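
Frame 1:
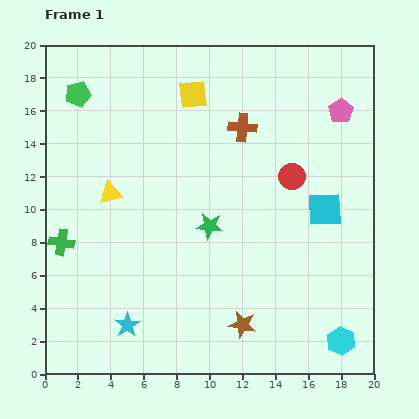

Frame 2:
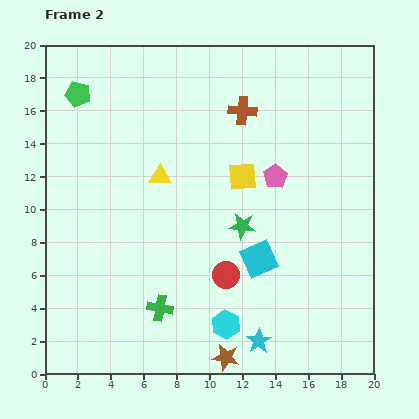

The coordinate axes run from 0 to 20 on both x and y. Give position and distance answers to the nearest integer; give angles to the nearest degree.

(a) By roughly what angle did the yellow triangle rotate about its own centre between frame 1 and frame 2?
15° clockwise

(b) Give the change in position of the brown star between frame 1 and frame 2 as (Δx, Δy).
(-1, -2)

The brown star was at (12, 3) in frame 1 and (11, 1) in frame 2.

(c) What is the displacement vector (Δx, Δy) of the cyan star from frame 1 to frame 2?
(8, -1)

The cyan star was at (5, 3) in frame 1 and (13, 2) in frame 2.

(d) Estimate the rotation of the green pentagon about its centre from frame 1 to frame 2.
28° clockwise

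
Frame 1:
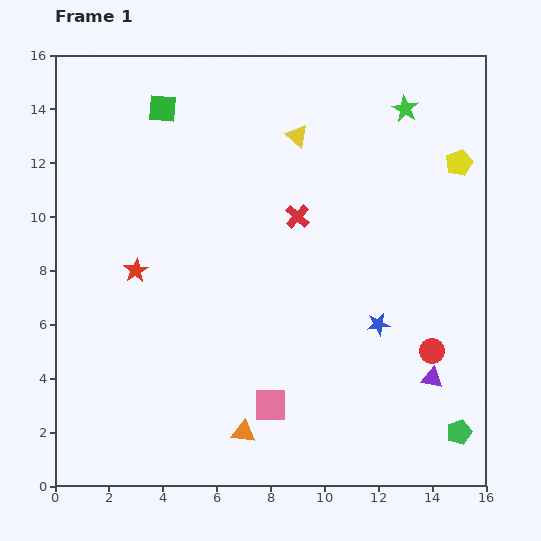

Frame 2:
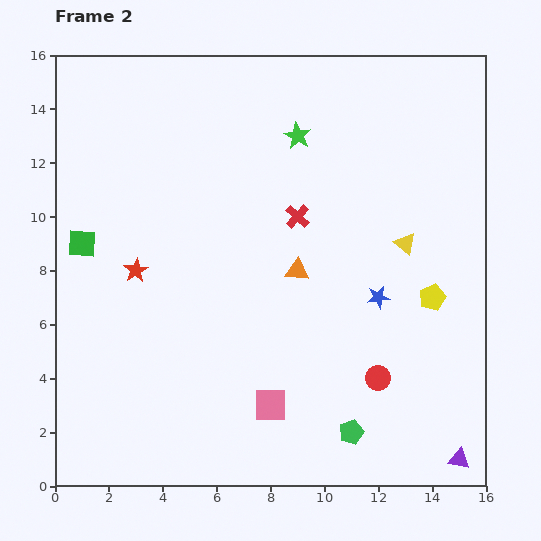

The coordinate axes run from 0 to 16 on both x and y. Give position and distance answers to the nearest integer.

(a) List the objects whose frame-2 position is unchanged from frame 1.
the red cross, the pink square, the red star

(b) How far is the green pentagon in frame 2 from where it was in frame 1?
4

The green pentagon moved from (15, 2) to (11, 2), a distance of √(4² + 0²) ≈ 4.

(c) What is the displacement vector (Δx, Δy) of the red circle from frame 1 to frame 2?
(-2, -1)

The red circle was at (14, 5) in frame 1 and (12, 4) in frame 2.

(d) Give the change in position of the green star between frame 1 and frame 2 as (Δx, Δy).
(-4, -1)

The green star was at (13, 14) in frame 1 and (9, 13) in frame 2.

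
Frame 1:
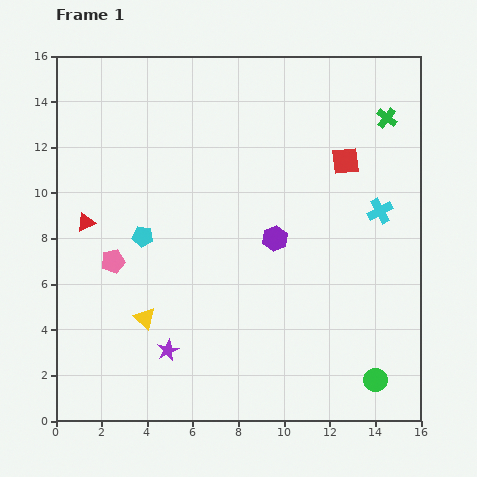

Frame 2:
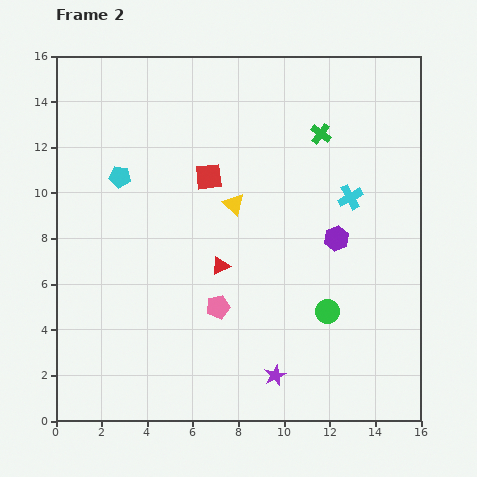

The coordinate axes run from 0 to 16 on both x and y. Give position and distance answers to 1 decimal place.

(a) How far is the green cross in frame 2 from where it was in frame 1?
3.0

The green cross moved from (14.5, 13.3) to (11.6, 12.6), a distance of √(2.9² + 0.7²) ≈ 3.0.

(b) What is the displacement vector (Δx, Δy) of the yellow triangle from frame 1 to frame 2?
(3.9, 5.0)

The yellow triangle was at (3.9, 4.5) in frame 1 and (7.8, 9.5) in frame 2.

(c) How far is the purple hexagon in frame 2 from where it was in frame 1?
2.7

The purple hexagon moved from (9.6, 8.0) to (12.3, 8.0), a distance of √(2.7² + 0.0²) ≈ 2.7.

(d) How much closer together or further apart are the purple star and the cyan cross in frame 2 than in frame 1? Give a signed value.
-2.6

Distance in frame 1: 11.1. Distance in frame 2: 8.5.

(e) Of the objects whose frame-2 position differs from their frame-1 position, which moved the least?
the cyan cross

(moved 1.4)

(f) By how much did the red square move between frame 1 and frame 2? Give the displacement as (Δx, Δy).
(-6.0, -0.7)

The red square was at (12.7, 11.4) in frame 1 and (6.7, 10.7) in frame 2.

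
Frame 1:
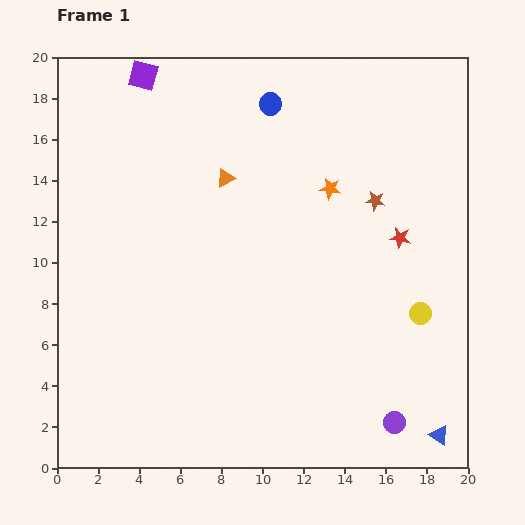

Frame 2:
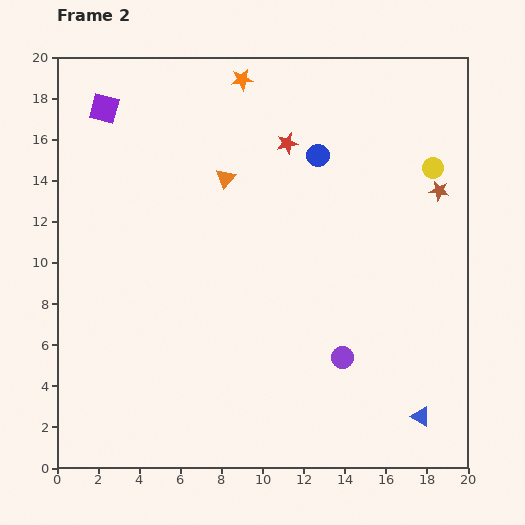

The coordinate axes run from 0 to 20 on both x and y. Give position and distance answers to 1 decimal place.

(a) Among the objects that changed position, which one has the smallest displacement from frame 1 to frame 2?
the blue triangle

(moved 1.3)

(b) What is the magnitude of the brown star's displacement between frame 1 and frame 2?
3.1

The brown star moved from (15.5, 13.0) to (18.6, 13.5), a distance of √(3.1² + 0.5²) ≈ 3.1.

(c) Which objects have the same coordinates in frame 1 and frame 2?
the orange triangle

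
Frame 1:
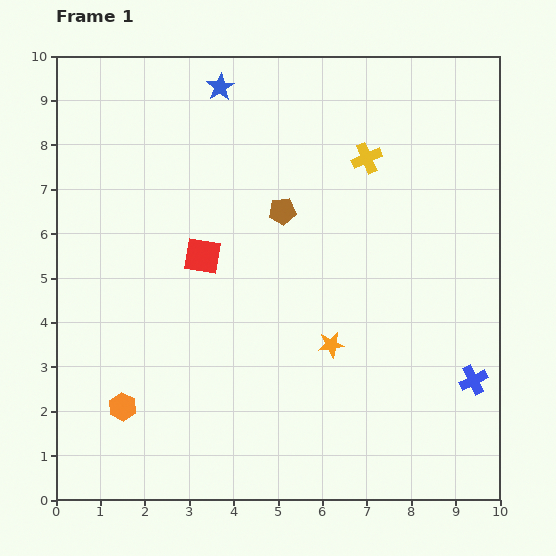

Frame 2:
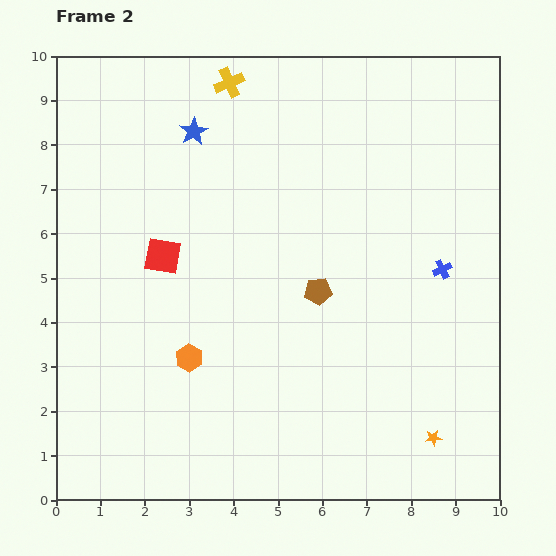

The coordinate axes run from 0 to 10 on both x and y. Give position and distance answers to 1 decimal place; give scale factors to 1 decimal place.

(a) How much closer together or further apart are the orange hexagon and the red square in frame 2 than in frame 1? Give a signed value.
-1.4

Distance in frame 1: 3.8. Distance in frame 2: 2.4.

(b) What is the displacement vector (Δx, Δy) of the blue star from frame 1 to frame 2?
(-0.6, -1.0)

The blue star was at (3.7, 9.3) in frame 1 and (3.1, 8.3) in frame 2.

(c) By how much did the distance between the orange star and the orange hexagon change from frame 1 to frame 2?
+0.9

Distance in frame 1: 4.9. Distance in frame 2: 5.8.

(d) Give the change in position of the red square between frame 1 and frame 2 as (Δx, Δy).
(-0.9, 0.0)

The red square was at (3.3, 5.5) in frame 1 and (2.4, 5.5) in frame 2.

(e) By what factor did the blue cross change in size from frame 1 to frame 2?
0.7×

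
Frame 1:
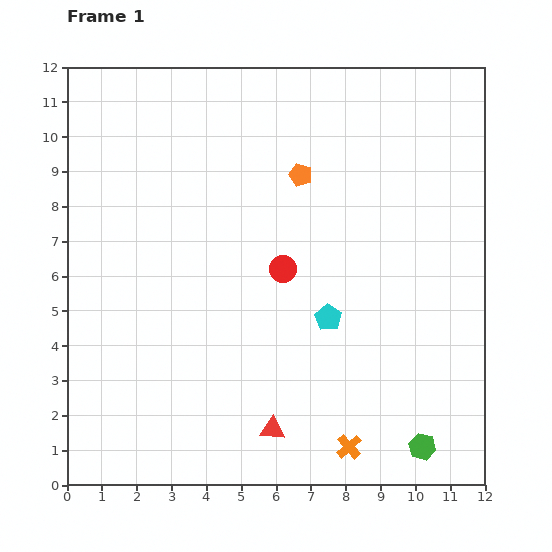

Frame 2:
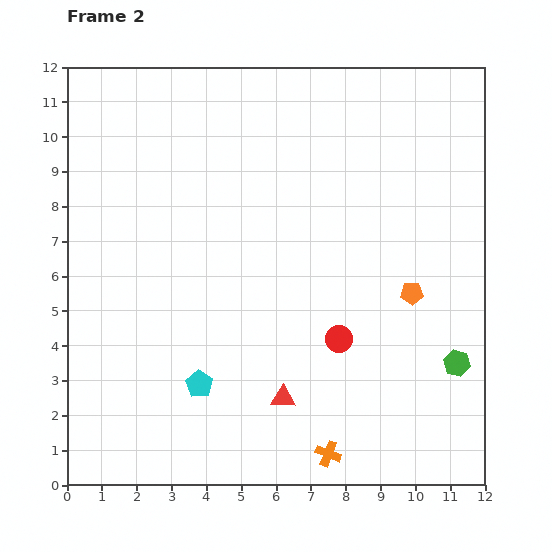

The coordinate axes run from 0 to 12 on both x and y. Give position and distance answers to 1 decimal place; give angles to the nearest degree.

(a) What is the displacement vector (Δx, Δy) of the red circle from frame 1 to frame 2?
(1.6, -2.0)

The red circle was at (6.2, 6.2) in frame 1 and (7.8, 4.2) in frame 2.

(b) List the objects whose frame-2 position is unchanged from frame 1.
none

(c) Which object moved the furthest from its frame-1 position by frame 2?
the orange pentagon

(moved 4.7; next 4.2)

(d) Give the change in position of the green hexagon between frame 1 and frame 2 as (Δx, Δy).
(1.0, 2.4)

The green hexagon was at (10.2, 1.1) in frame 1 and (11.2, 3.5) in frame 2.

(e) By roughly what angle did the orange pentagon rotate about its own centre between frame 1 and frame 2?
22° counter-clockwise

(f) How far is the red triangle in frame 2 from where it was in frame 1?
0.9

The red triangle moved from (5.9, 1.6) to (6.2, 2.5), a distance of √(0.3² + 0.9²) ≈ 0.9.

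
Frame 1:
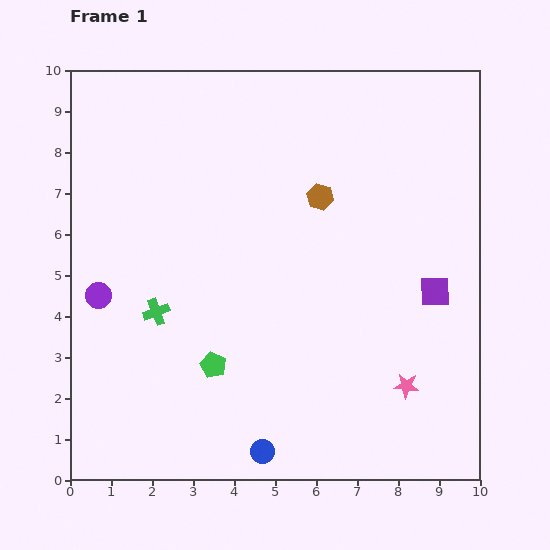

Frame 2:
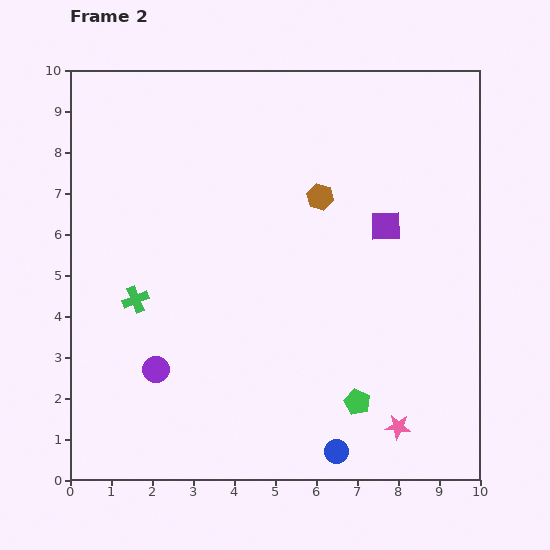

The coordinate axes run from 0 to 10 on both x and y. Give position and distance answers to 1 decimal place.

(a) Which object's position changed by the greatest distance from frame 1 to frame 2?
the green pentagon

(moved 3.6; next 2.3)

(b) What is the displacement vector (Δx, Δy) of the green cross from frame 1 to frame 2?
(-0.5, 0.3)

The green cross was at (2.1, 4.1) in frame 1 and (1.6, 4.4) in frame 2.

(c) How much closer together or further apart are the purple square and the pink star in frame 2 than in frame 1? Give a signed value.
+2.5

Distance in frame 1: 2.4. Distance in frame 2: 4.9.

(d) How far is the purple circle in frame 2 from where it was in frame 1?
2.3

The purple circle moved from (0.7, 4.5) to (2.1, 2.7), a distance of √(1.4² + 1.8²) ≈ 2.3.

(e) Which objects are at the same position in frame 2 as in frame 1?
the brown hexagon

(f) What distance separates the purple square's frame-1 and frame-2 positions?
2.0

The purple square moved from (8.9, 4.6) to (7.7, 6.2), a distance of √(1.2² + 1.6²) ≈ 2.0.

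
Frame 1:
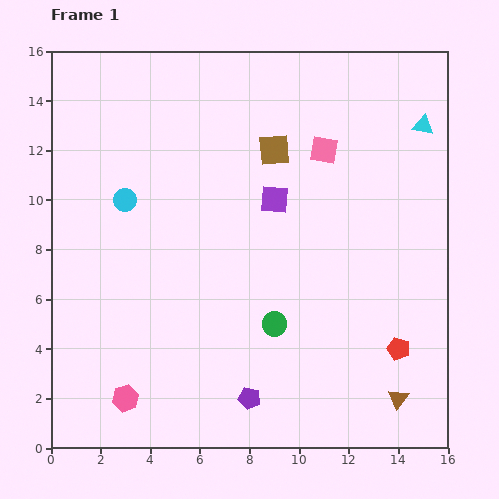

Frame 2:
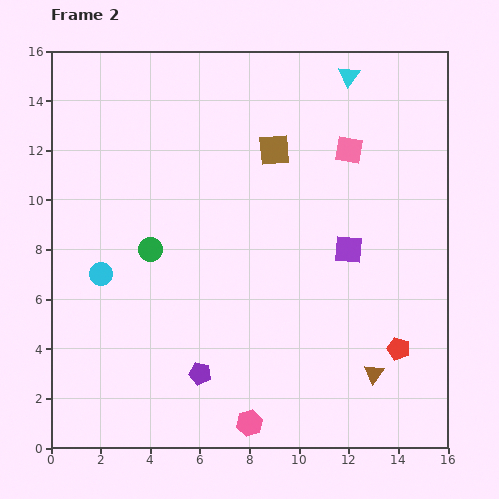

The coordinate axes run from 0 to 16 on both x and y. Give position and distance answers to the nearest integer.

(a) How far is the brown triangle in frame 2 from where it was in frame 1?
1

The brown triangle moved from (14, 2) to (13, 3), a distance of √(1² + 1²) ≈ 1.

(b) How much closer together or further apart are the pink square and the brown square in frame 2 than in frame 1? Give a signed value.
+1

Distance in frame 1: 2. Distance in frame 2: 3.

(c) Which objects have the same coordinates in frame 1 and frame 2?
the red pentagon, the brown square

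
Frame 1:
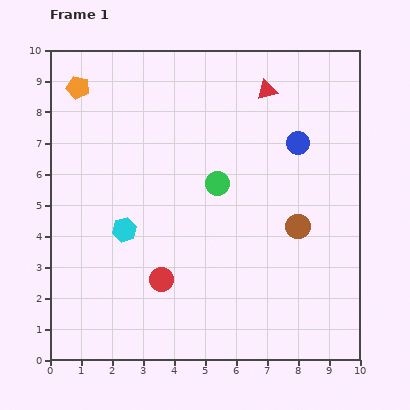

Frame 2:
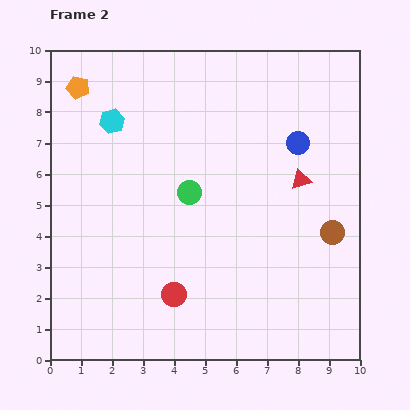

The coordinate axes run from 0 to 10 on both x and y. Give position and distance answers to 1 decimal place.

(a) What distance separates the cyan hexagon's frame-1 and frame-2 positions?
3.5

The cyan hexagon moved from (2.4, 4.2) to (2.0, 7.7), a distance of √(0.4² + 3.5²) ≈ 3.5.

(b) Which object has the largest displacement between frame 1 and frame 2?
the cyan hexagon

(moved 3.5; next 3.1)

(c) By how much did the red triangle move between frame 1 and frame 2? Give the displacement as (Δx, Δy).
(1.1, -2.9)

The red triangle was at (7.0, 8.7) in frame 1 and (8.1, 5.8) in frame 2.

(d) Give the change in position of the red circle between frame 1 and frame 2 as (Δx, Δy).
(0.4, -0.5)

The red circle was at (3.6, 2.6) in frame 1 and (4.0, 2.1) in frame 2.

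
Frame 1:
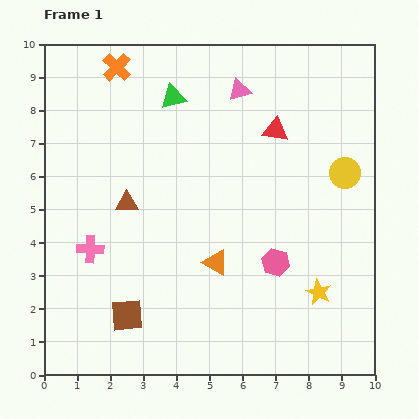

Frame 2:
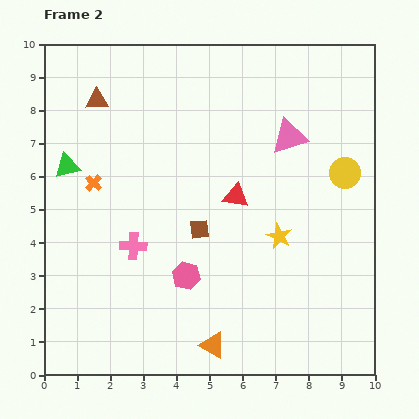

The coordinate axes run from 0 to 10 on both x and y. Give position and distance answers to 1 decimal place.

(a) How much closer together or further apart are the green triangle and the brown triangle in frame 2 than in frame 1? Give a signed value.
-1.3

Distance in frame 1: 3.5. Distance in frame 2: 2.2.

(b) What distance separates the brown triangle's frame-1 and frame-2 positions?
3.2

The brown triangle moved from (2.5, 5.2) to (1.6, 8.3), a distance of √(0.9² + 3.1²) ≈ 3.2.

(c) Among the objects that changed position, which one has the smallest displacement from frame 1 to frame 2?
the pink cross

(moved 1.3)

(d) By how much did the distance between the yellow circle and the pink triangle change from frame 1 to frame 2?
-2.1

Distance in frame 1: 4.1. Distance in frame 2: 2.0.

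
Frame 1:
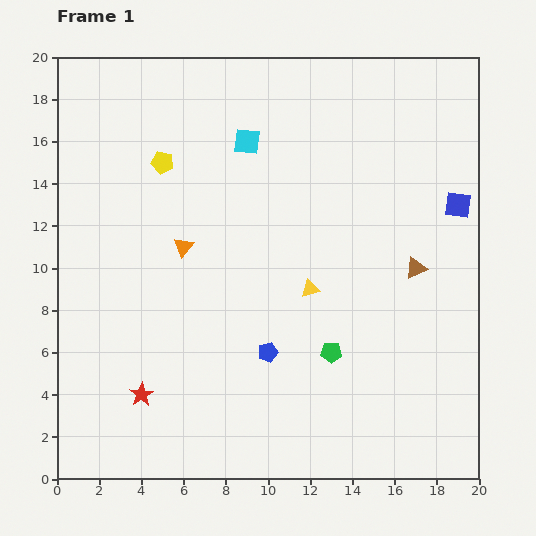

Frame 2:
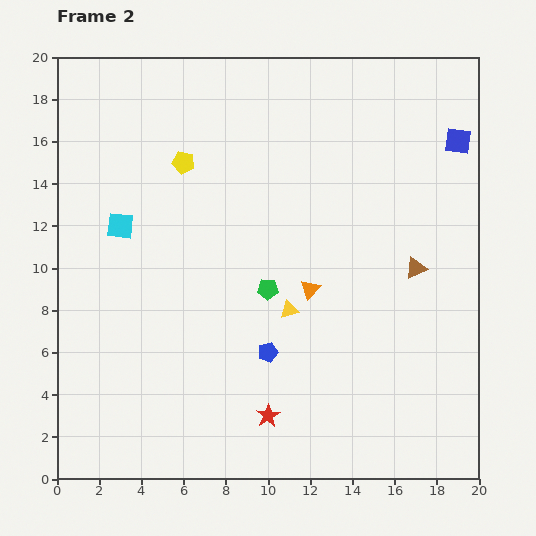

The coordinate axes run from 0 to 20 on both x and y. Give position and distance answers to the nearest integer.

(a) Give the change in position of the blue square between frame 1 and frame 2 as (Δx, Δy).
(0, 3)

The blue square was at (19, 13) in frame 1 and (19, 16) in frame 2.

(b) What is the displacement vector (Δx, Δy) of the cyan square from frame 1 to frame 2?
(-6, -4)

The cyan square was at (9, 16) in frame 1 and (3, 12) in frame 2.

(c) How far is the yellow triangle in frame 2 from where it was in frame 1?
1

The yellow triangle moved from (12, 9) to (11, 8), a distance of √(1² + 1²) ≈ 1.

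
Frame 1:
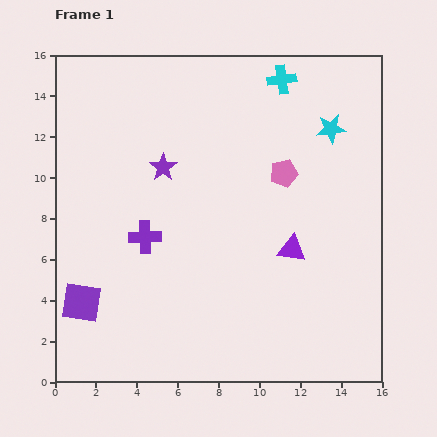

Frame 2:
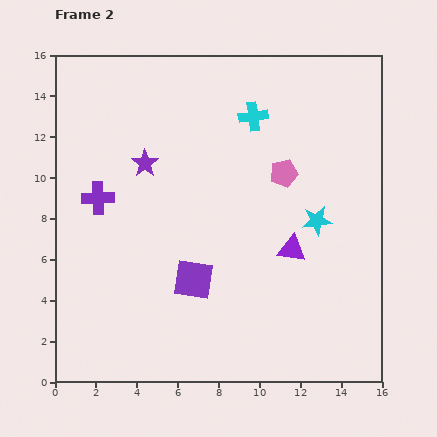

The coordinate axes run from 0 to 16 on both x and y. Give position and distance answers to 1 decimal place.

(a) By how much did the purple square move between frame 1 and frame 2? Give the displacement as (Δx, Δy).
(5.5, 1.1)

The purple square was at (1.3, 3.9) in frame 1 and (6.8, 5.0) in frame 2.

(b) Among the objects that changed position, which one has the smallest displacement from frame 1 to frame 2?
the purple star

(moved 0.9)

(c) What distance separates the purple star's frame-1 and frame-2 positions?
0.9

The purple star moved from (5.3, 10.5) to (4.4, 10.7), a distance of √(0.9² + 0.2²) ≈ 0.9.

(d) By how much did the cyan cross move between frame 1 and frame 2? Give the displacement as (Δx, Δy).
(-1.4, -1.8)

The cyan cross was at (11.1, 14.8) in frame 1 and (9.7, 13.0) in frame 2.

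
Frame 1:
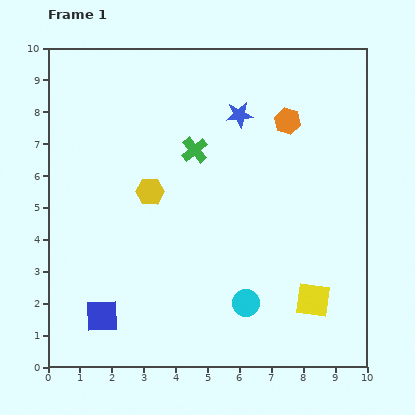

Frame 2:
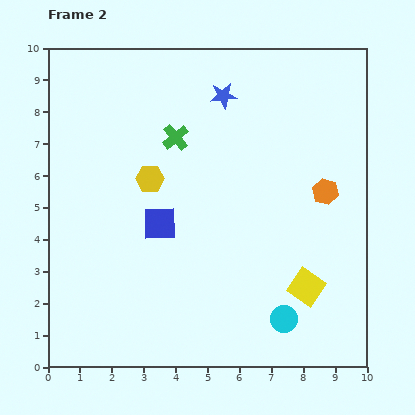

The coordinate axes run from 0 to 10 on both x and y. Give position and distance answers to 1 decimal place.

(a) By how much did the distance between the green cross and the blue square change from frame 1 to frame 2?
-3.3

Distance in frame 1: 6.0. Distance in frame 2: 2.7.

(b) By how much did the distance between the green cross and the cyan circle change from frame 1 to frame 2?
+1.5

Distance in frame 1: 5.1. Distance in frame 2: 6.6.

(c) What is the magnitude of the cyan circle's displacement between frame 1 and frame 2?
1.3

The cyan circle moved from (6.2, 2.0) to (7.4, 1.5), a distance of √(1.2² + 0.5²) ≈ 1.3.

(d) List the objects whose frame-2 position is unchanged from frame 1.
none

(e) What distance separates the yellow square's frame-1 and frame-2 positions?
0.4

The yellow square moved from (8.3, 2.1) to (8.1, 2.5), a distance of √(0.2² + 0.4²) ≈ 0.4.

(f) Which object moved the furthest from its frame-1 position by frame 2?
the blue square

(moved 3.4; next 2.5)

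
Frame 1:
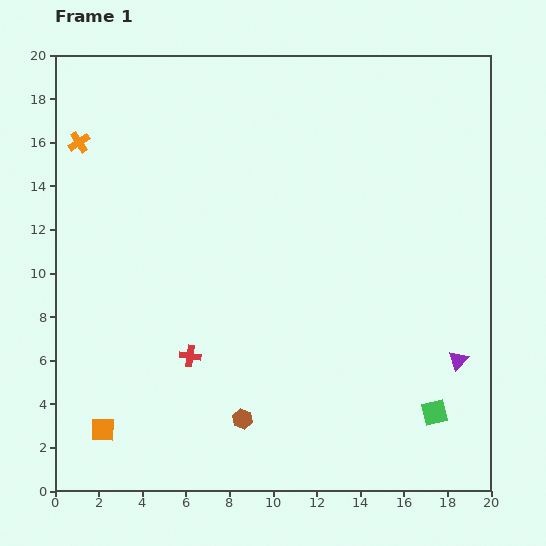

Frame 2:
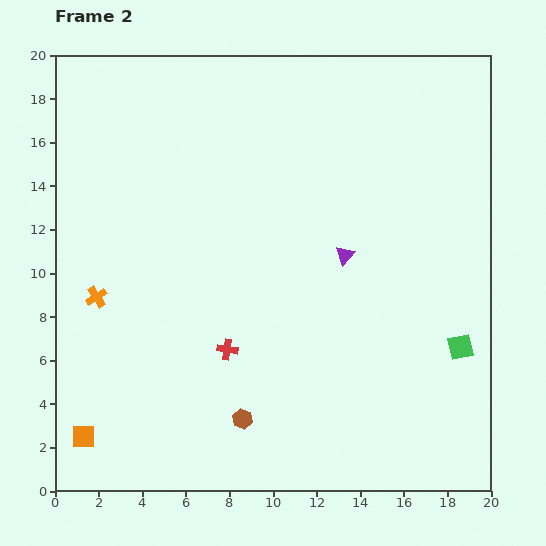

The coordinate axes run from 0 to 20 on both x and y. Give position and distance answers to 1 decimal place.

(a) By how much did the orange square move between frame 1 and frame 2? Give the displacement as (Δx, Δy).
(-0.9, -0.3)

The orange square was at (2.2, 2.8) in frame 1 and (1.3, 2.5) in frame 2.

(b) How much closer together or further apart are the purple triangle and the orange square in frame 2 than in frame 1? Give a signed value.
-2.0

Distance in frame 1: 16.6. Distance in frame 2: 14.6.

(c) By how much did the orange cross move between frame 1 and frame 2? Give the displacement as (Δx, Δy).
(0.8, -7.1)

The orange cross was at (1.1, 16.0) in frame 1 and (1.9, 8.9) in frame 2.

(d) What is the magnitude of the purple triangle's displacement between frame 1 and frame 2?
7.1

The purple triangle moved from (18.5, 6.0) to (13.3, 10.8), a distance of √(5.2² + 4.8²) ≈ 7.1.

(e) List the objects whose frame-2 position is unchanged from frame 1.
the brown hexagon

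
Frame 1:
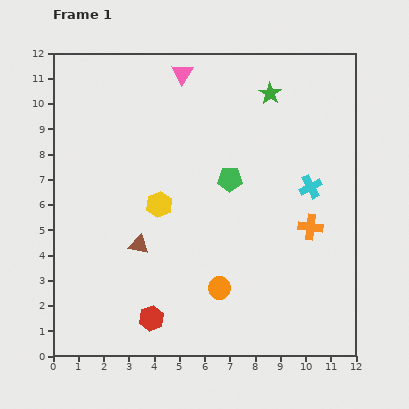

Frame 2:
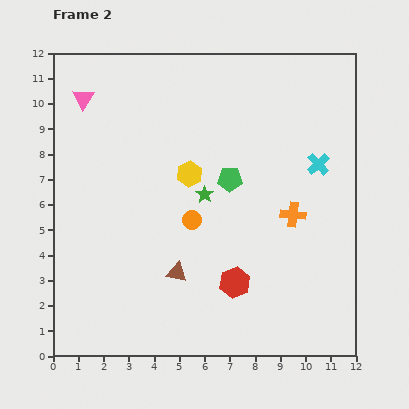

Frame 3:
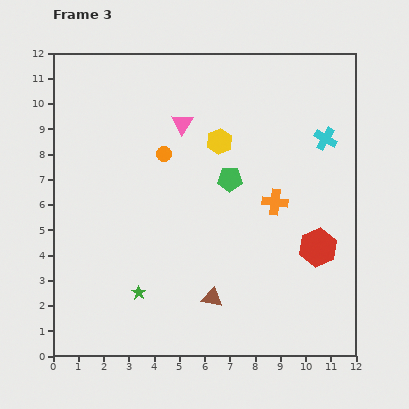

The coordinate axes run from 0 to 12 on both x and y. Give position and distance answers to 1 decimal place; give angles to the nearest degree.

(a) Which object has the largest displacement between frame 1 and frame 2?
the green star

(moved 4.8; next 4.0)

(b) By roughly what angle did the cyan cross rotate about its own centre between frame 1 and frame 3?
32° counter-clockwise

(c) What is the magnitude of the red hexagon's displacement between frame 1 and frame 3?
7.2

The red hexagon moved from (3.9, 1.5) to (10.5, 4.3), a distance of √(6.6² + 2.8²) ≈ 7.2.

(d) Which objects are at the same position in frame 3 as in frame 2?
the green pentagon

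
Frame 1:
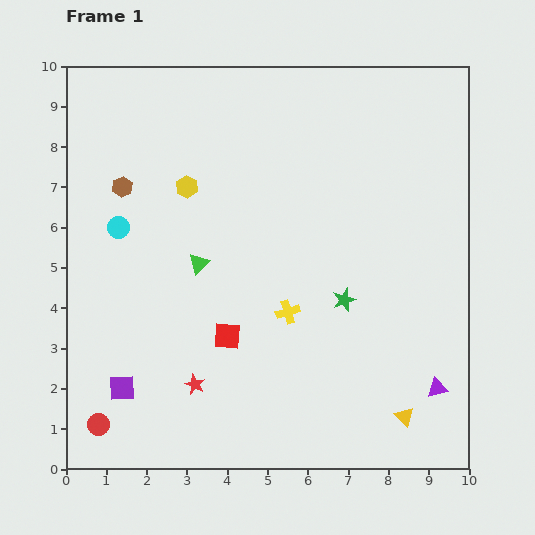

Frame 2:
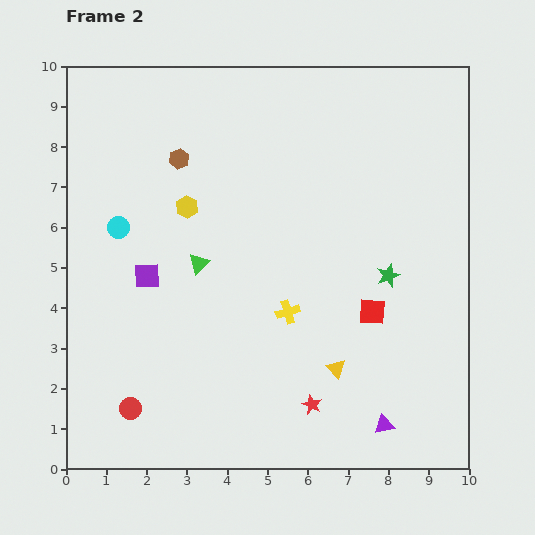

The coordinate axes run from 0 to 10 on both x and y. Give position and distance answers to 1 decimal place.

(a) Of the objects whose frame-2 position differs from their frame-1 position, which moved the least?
the yellow hexagon

(moved 0.5)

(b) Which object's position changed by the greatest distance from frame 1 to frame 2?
the red square

(moved 3.6; next 2.9)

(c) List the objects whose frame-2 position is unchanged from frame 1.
the cyan circle, the yellow cross, the green triangle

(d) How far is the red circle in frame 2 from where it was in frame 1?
0.9

The red circle moved from (0.8, 1.1) to (1.6, 1.5), a distance of √(0.8² + 0.4²) ≈ 0.9.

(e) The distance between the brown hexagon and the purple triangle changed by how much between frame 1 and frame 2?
-1.0

Distance in frame 1: 9.3. Distance in frame 2: 8.3.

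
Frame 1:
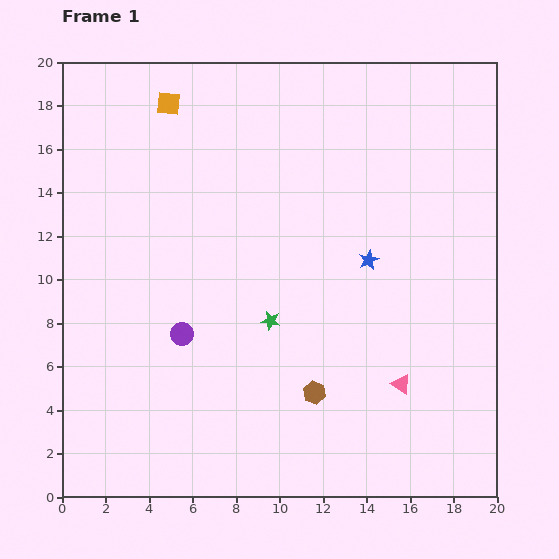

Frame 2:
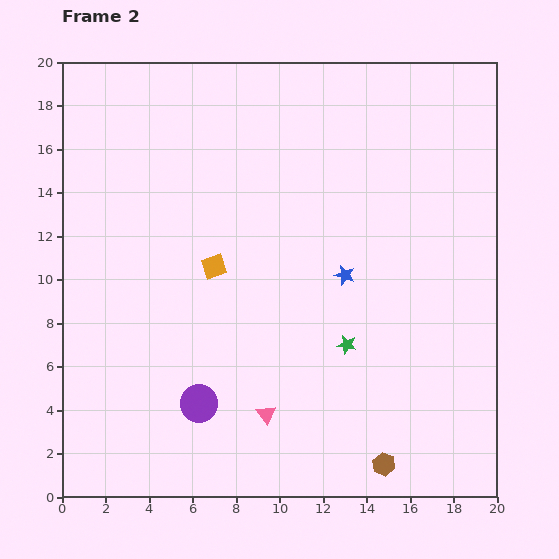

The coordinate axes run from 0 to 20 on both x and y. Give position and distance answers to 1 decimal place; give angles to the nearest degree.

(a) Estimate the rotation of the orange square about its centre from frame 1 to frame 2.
24° counter-clockwise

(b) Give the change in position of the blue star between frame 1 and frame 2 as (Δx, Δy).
(-1.1, -0.7)

The blue star was at (14.1, 10.9) in frame 1 and (13.0, 10.2) in frame 2.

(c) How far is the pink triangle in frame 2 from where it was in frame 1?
6.4

The pink triangle moved from (15.6, 5.2) to (9.4, 3.8), a distance of √(6.2² + 1.4²) ≈ 6.4.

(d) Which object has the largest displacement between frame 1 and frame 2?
the orange square

(moved 7.8; next 6.4)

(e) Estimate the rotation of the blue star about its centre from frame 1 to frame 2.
31° counter-clockwise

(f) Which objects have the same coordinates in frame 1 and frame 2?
none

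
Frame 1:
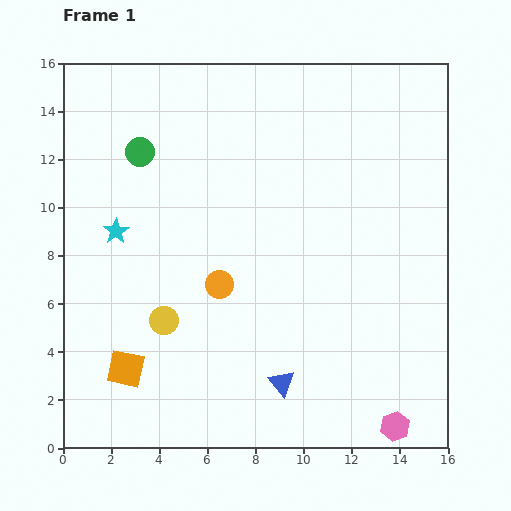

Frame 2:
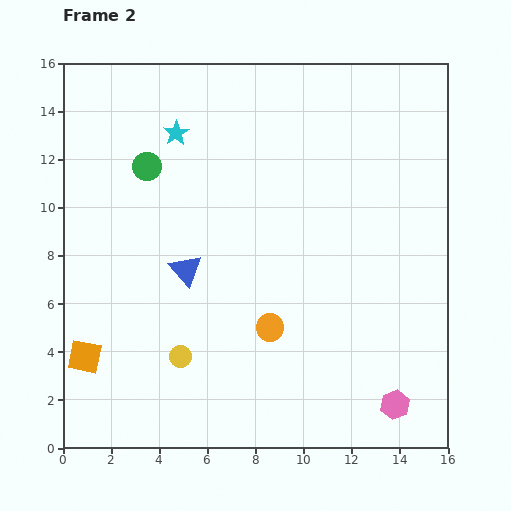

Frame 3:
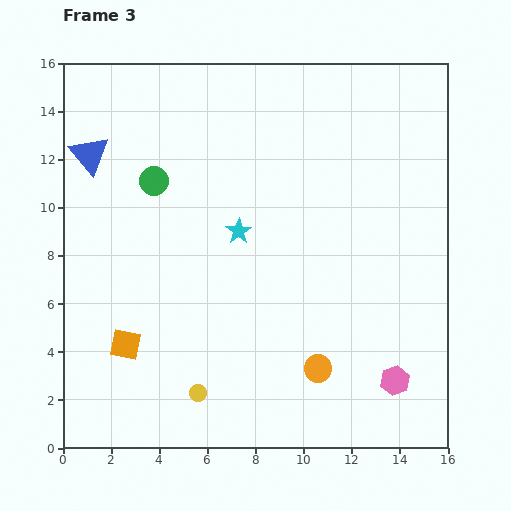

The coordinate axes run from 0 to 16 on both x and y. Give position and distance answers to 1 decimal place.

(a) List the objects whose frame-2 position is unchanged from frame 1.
none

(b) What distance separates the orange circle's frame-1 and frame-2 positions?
2.8

The orange circle moved from (6.5, 6.8) to (8.6, 5.0), a distance of √(2.1² + 1.8²) ≈ 2.8.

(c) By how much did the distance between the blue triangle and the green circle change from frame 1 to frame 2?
-6.7

Distance in frame 1: 11.3. Distance in frame 2: 4.6.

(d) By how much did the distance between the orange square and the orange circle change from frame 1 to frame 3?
+2.9

Distance in frame 1: 5.2. Distance in frame 3: 8.1.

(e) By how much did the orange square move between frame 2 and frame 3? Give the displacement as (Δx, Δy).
(1.7, 0.5)

The orange square was at (0.9, 3.8) in frame 2 and (2.6, 4.3) in frame 3.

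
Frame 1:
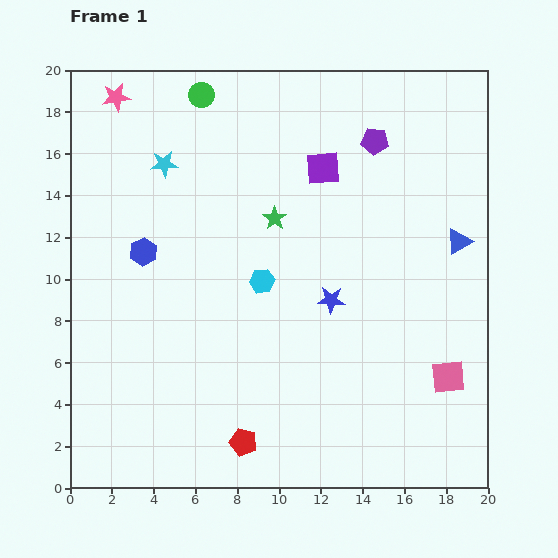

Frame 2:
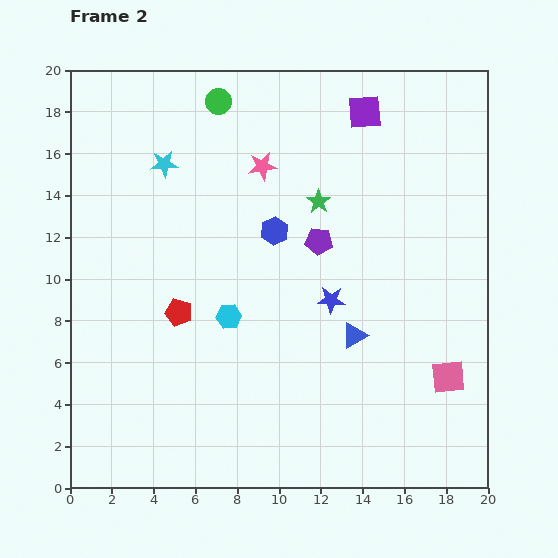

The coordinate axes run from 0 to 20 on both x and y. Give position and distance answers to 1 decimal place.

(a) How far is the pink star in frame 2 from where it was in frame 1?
7.7

The pink star moved from (2.2, 18.7) to (9.2, 15.4), a distance of √(7.0² + 3.3²) ≈ 7.7.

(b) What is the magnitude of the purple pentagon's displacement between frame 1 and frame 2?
5.5

The purple pentagon moved from (14.6, 16.6) to (11.9, 11.8), a distance of √(2.7² + 4.8²) ≈ 5.5.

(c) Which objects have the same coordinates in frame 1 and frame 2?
the pink square, the cyan star, the blue star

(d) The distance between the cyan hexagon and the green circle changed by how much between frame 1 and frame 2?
+0.9

Distance in frame 1: 9.4. Distance in frame 2: 10.3.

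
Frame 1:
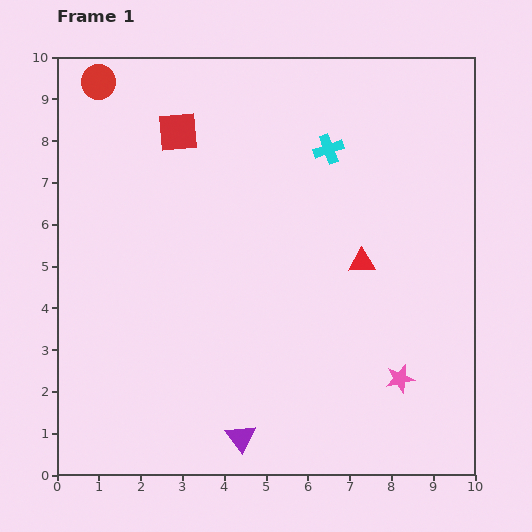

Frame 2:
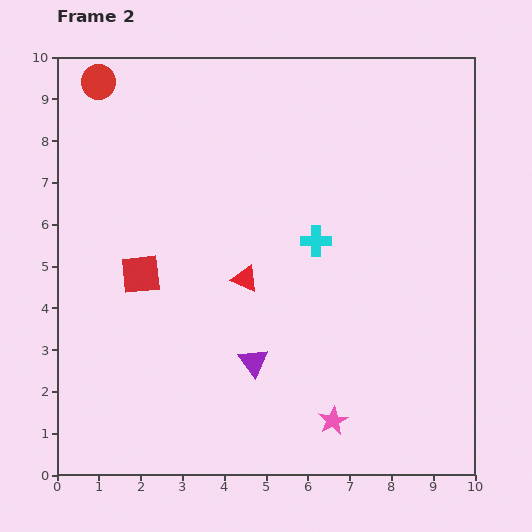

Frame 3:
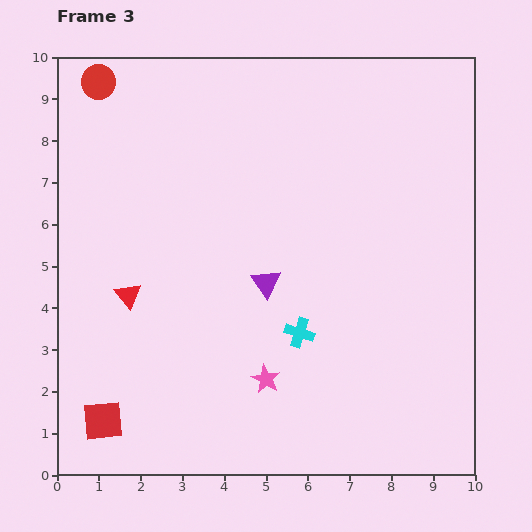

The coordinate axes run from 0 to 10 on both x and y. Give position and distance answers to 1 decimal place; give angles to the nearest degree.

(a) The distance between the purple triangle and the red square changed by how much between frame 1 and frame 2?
-4.1

Distance in frame 1: 7.5. Distance in frame 2: 3.4.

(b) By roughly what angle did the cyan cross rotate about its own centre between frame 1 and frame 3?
38° clockwise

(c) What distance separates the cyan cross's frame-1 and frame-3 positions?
4.5

The cyan cross moved from (6.5, 7.8) to (5.8, 3.4), a distance of √(0.7² + 4.4²) ≈ 4.5.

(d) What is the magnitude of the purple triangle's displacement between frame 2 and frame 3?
1.9

The purple triangle moved from (4.7, 2.7) to (5.0, 4.6), a distance of √(0.3² + 1.9²) ≈ 1.9.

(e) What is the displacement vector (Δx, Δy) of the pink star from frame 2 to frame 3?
(-1.6, 1.0)

The pink star was at (6.6, 1.3) in frame 2 and (5.0, 2.3) in frame 3.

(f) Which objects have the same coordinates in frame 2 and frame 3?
the red circle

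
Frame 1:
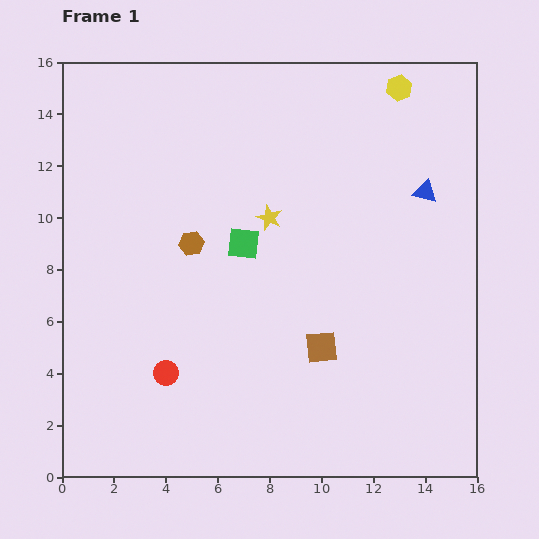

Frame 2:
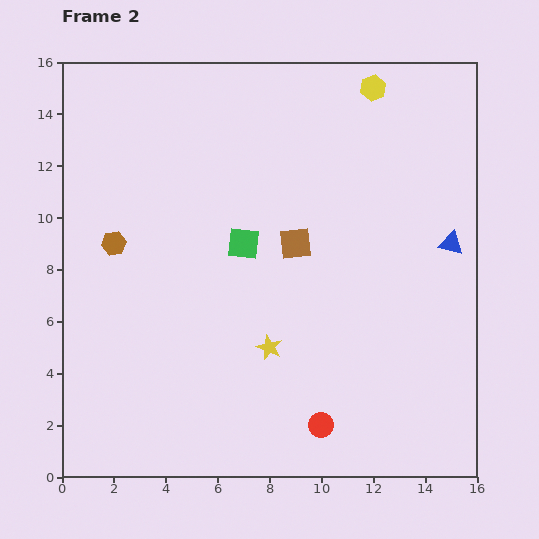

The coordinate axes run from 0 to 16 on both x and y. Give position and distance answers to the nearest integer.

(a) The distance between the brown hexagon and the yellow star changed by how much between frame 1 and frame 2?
+4

Distance in frame 1: 3. Distance in frame 2: 7.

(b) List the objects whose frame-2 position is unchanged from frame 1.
the green square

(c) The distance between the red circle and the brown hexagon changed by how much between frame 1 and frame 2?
+6

Distance in frame 1: 5. Distance in frame 2: 11.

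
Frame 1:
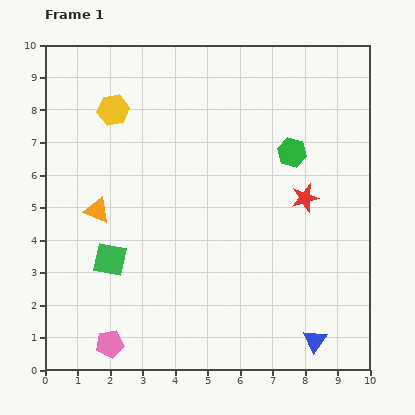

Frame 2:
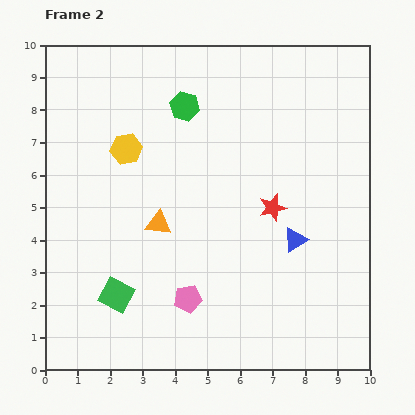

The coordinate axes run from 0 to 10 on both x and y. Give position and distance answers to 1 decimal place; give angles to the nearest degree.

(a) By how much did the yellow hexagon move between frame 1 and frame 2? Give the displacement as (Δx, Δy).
(0.4, -1.2)

The yellow hexagon was at (2.1, 8.0) in frame 1 and (2.5, 6.8) in frame 2.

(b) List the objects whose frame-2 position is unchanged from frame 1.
none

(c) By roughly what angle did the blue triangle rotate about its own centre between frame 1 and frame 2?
22° clockwise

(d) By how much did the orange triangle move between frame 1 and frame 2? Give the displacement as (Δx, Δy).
(1.9, -0.4)

The orange triangle was at (1.6, 4.9) in frame 1 and (3.5, 4.5) in frame 2.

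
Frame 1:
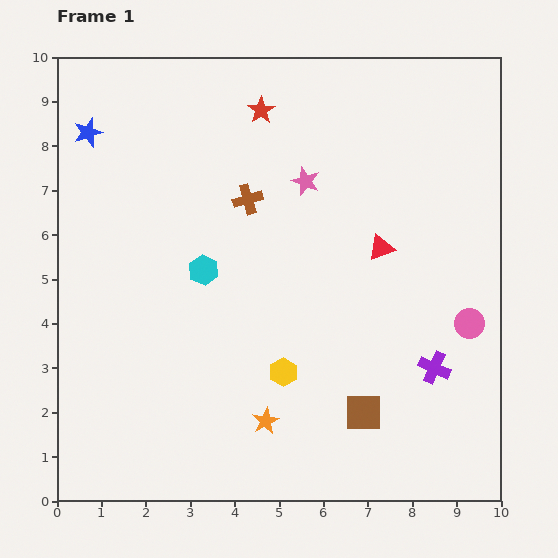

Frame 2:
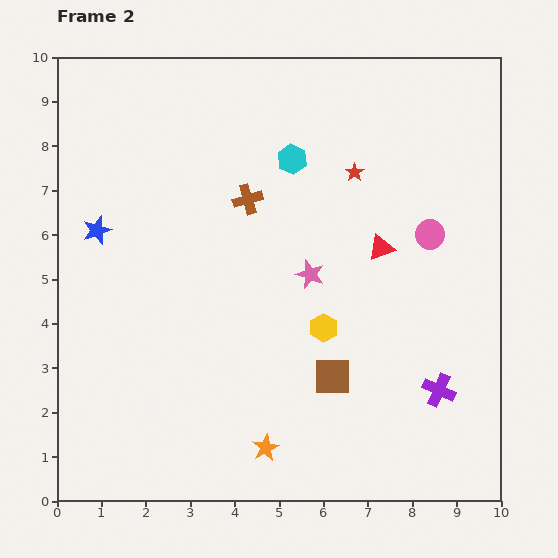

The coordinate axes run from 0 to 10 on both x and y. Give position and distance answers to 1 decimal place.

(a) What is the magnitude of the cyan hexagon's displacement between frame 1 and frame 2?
3.2

The cyan hexagon moved from (3.3, 5.2) to (5.3, 7.7), a distance of √(2.0² + 2.5²) ≈ 3.2.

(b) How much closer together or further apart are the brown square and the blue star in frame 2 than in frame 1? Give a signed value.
-2.6

Distance in frame 1: 8.8. Distance in frame 2: 6.2.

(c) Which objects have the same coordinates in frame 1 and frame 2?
the red triangle, the brown cross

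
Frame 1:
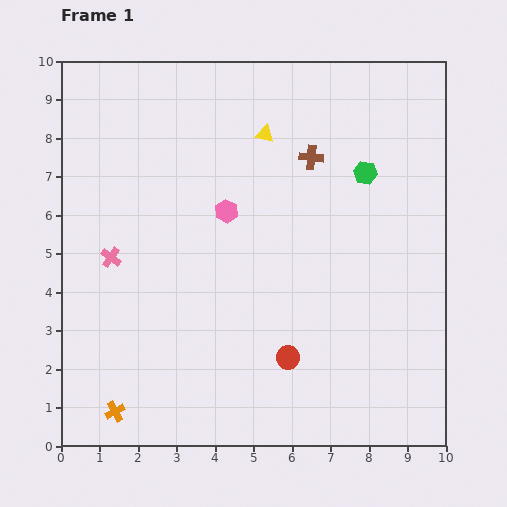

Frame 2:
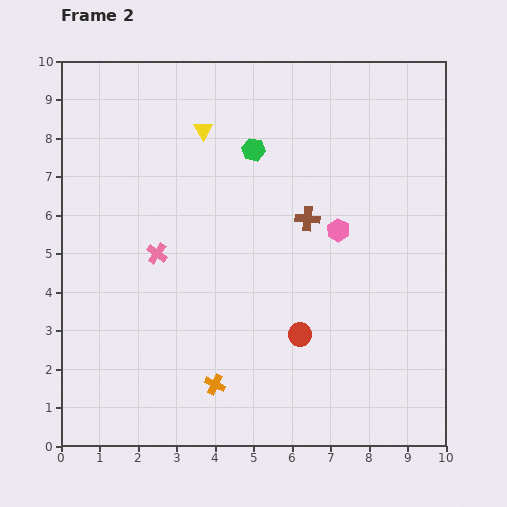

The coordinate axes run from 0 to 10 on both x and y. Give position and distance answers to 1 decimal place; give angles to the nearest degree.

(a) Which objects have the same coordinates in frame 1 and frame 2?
none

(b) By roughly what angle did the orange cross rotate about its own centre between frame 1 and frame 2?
35° counter-clockwise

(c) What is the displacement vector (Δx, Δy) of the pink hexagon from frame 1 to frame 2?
(2.9, -0.5)

The pink hexagon was at (4.3, 6.1) in frame 1 and (7.2, 5.6) in frame 2.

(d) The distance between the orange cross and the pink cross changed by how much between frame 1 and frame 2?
-0.3

Distance in frame 1: 4.0. Distance in frame 2: 3.7.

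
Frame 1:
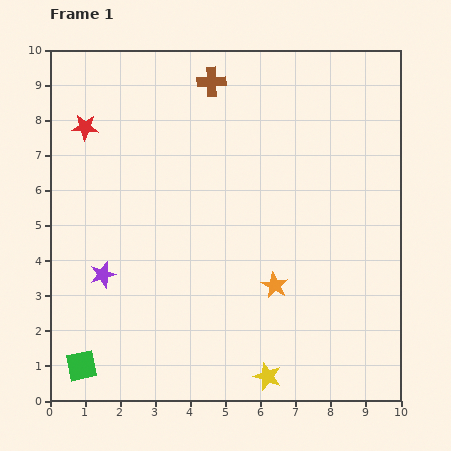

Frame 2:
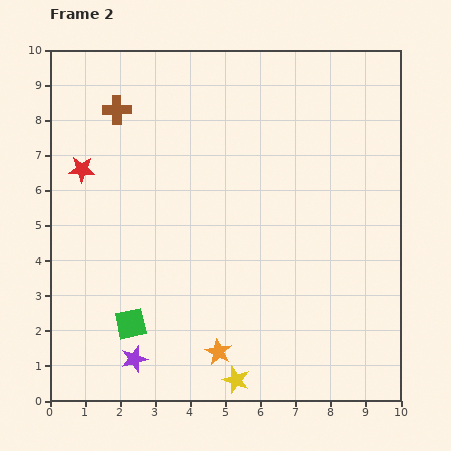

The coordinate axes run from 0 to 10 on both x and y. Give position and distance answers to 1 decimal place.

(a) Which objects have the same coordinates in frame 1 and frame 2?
none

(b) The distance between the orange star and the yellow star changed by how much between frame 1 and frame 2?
-1.7

Distance in frame 1: 2.6. Distance in frame 2: 0.9.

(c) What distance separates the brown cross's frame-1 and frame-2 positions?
2.8

The brown cross moved from (4.6, 9.1) to (1.9, 8.3), a distance of √(2.7² + 0.8²) ≈ 2.8.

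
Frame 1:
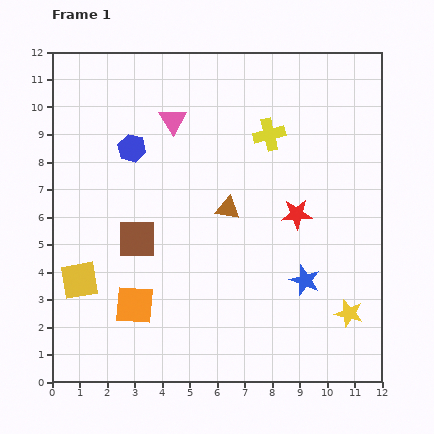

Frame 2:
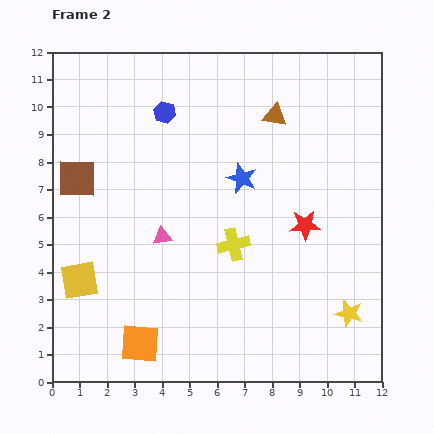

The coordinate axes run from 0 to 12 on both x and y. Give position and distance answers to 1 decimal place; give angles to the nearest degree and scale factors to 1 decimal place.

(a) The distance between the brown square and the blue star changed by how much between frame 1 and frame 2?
-0.3

Distance in frame 1: 6.3. Distance in frame 2: 6.0.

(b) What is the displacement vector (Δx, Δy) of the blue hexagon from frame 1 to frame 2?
(1.2, 1.3)

The blue hexagon was at (2.9, 8.5) in frame 1 and (4.1, 9.8) in frame 2.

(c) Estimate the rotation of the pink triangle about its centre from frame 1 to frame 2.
53° clockwise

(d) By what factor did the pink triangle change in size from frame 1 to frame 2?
0.7×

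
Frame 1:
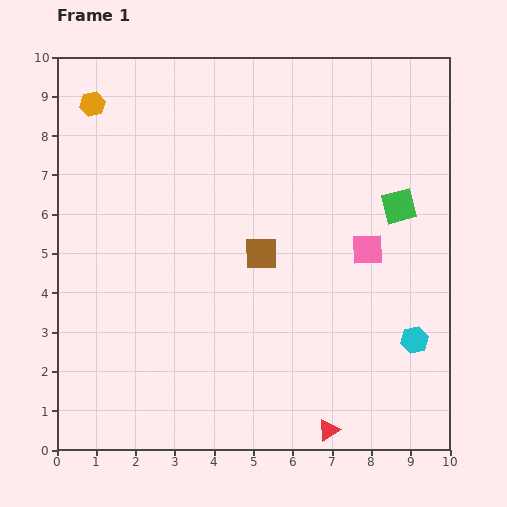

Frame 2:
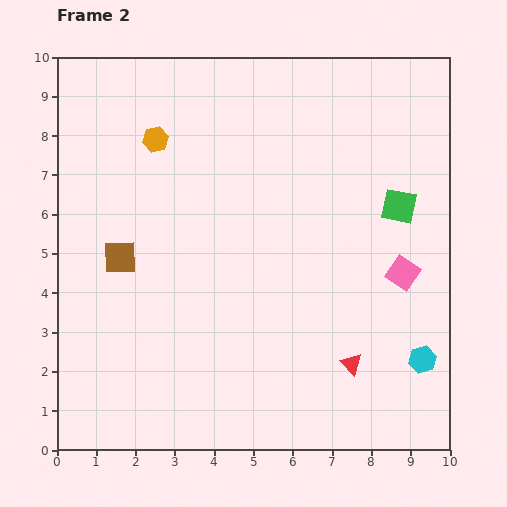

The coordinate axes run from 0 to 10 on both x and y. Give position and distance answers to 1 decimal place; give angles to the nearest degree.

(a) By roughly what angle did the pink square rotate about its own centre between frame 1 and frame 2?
37° clockwise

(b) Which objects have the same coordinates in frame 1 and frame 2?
the green square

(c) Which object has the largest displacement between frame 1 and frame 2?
the brown square

(moved 3.6; next 1.8)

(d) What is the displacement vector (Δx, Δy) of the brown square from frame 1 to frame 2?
(-3.6, -0.1)

The brown square was at (5.2, 5.0) in frame 1 and (1.6, 4.9) in frame 2.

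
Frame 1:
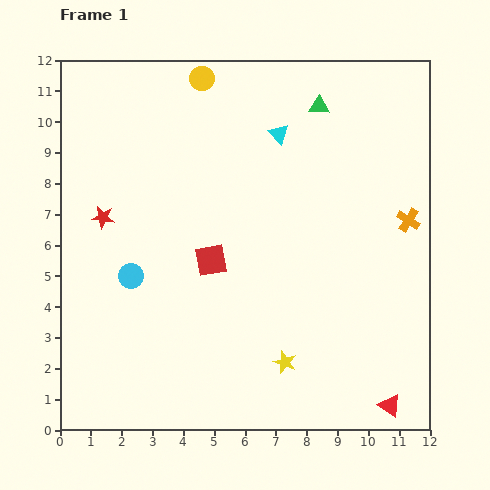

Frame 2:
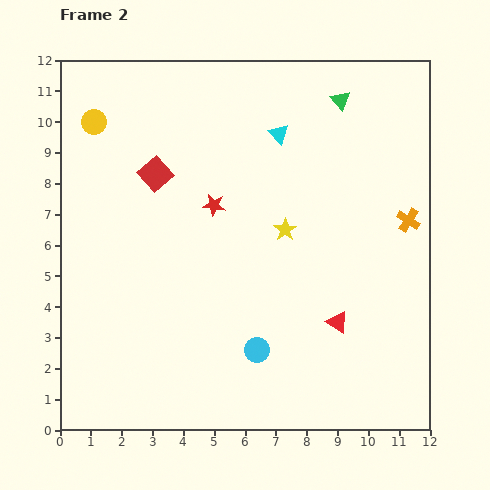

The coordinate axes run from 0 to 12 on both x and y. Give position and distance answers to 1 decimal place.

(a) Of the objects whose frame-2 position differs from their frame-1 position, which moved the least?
the green triangle

(moved 0.7)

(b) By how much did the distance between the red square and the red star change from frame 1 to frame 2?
-1.7

Distance in frame 1: 3.8. Distance in frame 2: 2.1.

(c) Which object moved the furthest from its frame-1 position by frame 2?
the cyan circle

(moved 4.8; next 4.3)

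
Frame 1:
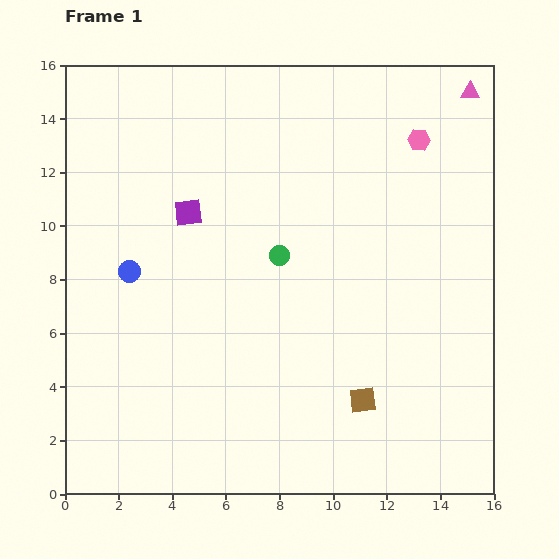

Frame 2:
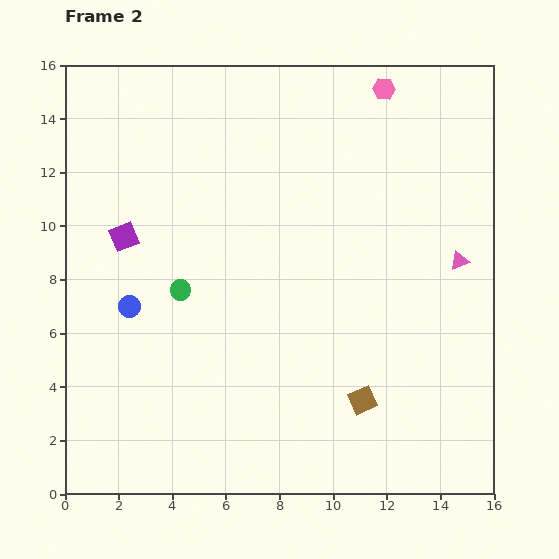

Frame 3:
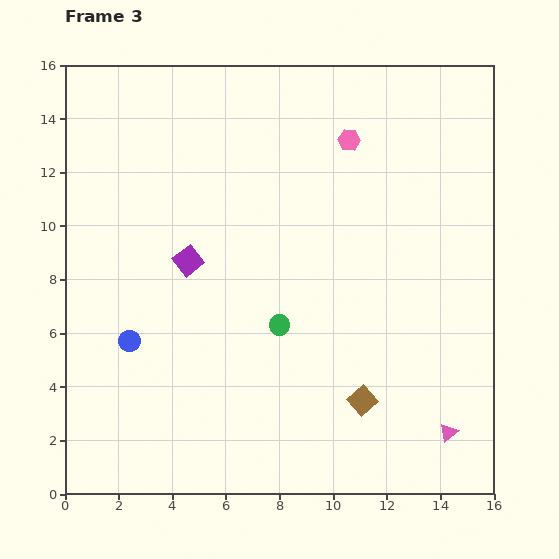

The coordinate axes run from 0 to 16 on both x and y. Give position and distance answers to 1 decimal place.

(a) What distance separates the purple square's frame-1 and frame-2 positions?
2.6

The purple square moved from (4.6, 10.5) to (2.2, 9.6), a distance of √(2.4² + 0.9²) ≈ 2.6.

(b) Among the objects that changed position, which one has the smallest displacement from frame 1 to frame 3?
the purple square

(moved 1.8)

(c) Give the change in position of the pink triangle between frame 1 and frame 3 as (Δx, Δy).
(-0.8, -12.7)

The pink triangle was at (15.1, 15.0) in frame 1 and (14.3, 2.3) in frame 3.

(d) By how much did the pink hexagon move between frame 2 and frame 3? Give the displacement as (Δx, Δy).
(-1.3, -1.9)

The pink hexagon was at (11.9, 15.1) in frame 2 and (10.6, 13.2) in frame 3.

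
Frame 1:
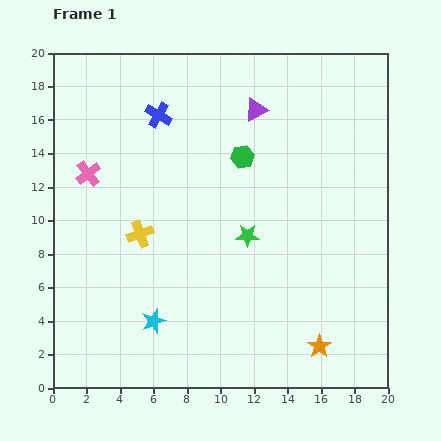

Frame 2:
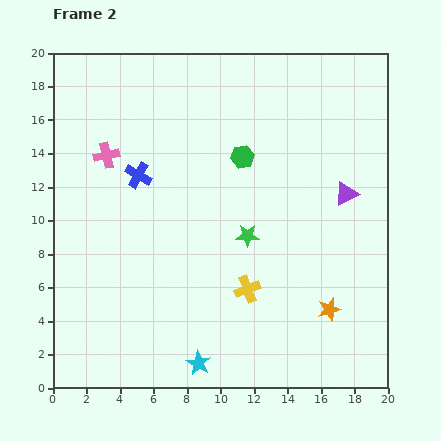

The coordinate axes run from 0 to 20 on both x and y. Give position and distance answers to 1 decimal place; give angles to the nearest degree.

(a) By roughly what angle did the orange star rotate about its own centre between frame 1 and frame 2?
21° clockwise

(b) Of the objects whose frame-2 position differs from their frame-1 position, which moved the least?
the pink cross

(moved 1.6)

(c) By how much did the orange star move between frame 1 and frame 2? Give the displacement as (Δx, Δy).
(0.6, 2.2)

The orange star was at (15.9, 2.5) in frame 1 and (16.5, 4.7) in frame 2.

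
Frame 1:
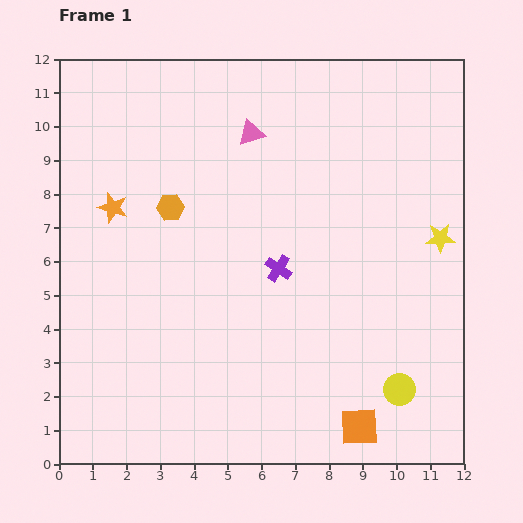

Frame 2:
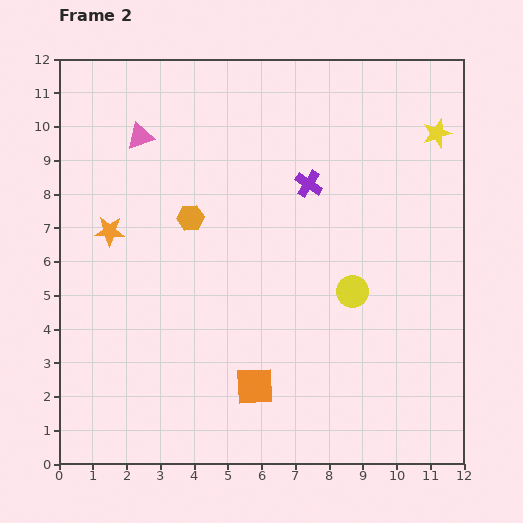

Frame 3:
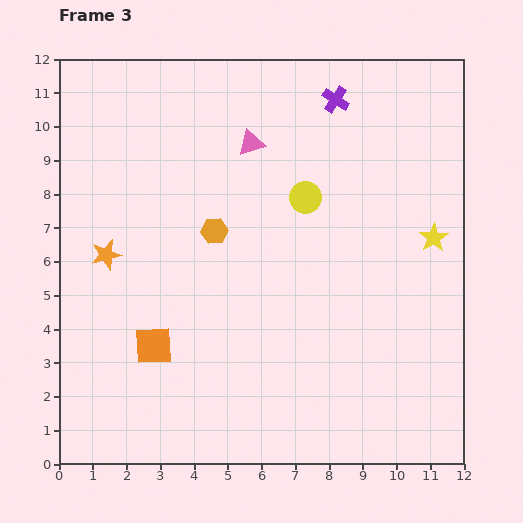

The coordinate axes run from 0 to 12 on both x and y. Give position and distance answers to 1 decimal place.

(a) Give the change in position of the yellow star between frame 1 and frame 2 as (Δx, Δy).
(-0.1, 3.1)

The yellow star was at (11.3, 6.7) in frame 1 and (11.2, 9.8) in frame 2.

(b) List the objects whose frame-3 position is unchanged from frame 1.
none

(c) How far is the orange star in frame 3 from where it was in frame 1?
1.4

The orange star moved from (1.6, 7.6) to (1.4, 6.2), a distance of √(0.2² + 1.4²) ≈ 1.4.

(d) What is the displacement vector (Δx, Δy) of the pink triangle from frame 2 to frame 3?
(3.3, -0.2)

The pink triangle was at (2.4, 9.7) in frame 2 and (5.7, 9.5) in frame 3.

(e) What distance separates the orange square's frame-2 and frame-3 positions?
3.2

The orange square moved from (5.8, 2.3) to (2.8, 3.5), a distance of √(3.0² + 1.2²) ≈ 3.2.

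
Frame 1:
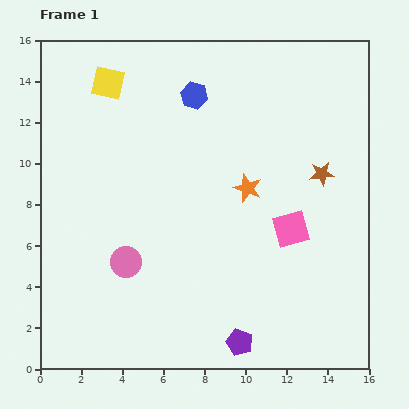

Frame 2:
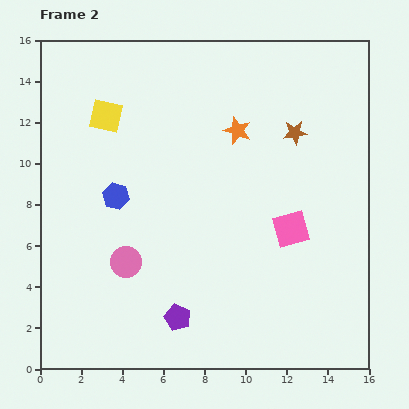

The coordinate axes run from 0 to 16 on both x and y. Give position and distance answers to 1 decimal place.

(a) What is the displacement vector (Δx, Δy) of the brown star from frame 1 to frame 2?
(-1.3, 2.0)

The brown star was at (13.7, 9.5) in frame 1 and (12.4, 11.5) in frame 2.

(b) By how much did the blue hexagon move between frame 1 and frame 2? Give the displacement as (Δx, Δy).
(-3.8, -4.9)

The blue hexagon was at (7.5, 13.3) in frame 1 and (3.7, 8.4) in frame 2.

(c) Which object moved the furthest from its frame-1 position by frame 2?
the blue hexagon

(moved 6.2; next 3.2)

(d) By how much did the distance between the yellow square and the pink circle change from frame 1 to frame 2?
-1.5

Distance in frame 1: 8.7. Distance in frame 2: 7.2.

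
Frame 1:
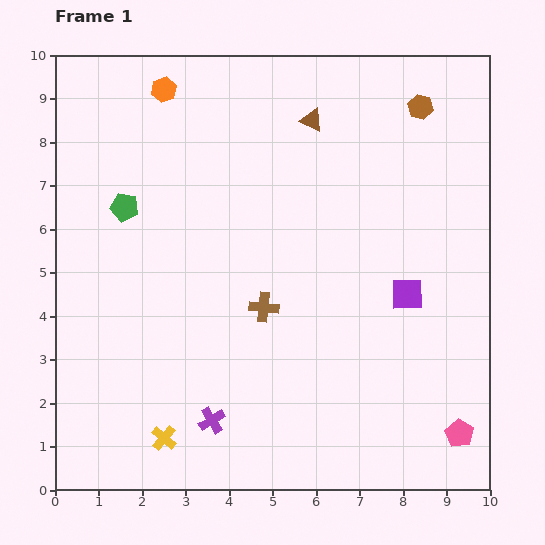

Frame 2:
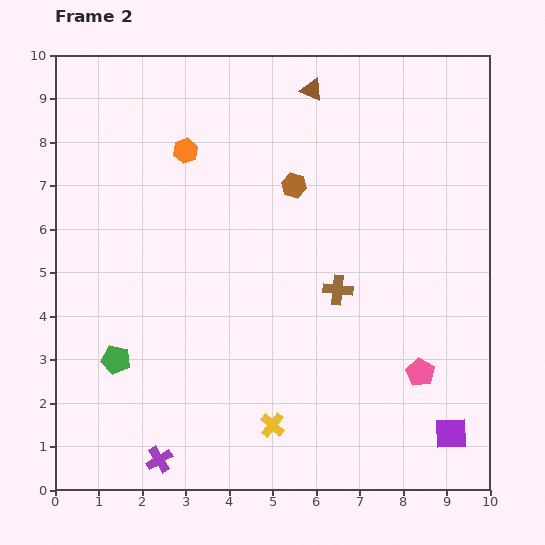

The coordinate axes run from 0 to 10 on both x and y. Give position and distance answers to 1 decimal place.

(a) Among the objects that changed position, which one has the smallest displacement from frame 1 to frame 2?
the brown triangle

(moved 0.7)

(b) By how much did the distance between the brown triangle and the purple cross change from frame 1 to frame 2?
+1.9

Distance in frame 1: 7.3. Distance in frame 2: 9.2.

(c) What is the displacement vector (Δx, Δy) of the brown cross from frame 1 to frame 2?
(1.7, 0.4)

The brown cross was at (4.8, 4.2) in frame 1 and (6.5, 4.6) in frame 2.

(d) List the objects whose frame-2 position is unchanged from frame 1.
none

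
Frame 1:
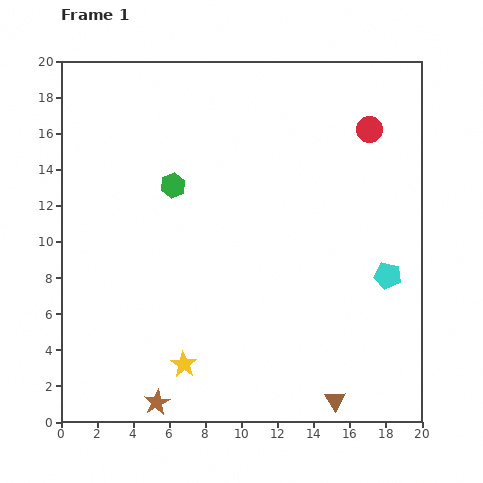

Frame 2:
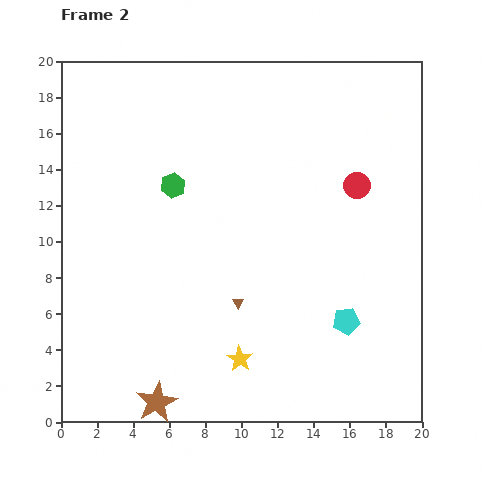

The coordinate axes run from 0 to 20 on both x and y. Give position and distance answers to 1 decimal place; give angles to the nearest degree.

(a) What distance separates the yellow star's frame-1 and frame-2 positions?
3.1

The yellow star moved from (6.8, 3.2) to (9.9, 3.5), a distance of √(3.1² + 0.3²) ≈ 3.1.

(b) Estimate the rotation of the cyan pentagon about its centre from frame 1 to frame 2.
20° counter-clockwise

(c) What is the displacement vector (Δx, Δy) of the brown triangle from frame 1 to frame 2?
(-5.4, 5.4)

The brown triangle was at (15.2, 1.2) in frame 1 and (9.8, 6.6) in frame 2.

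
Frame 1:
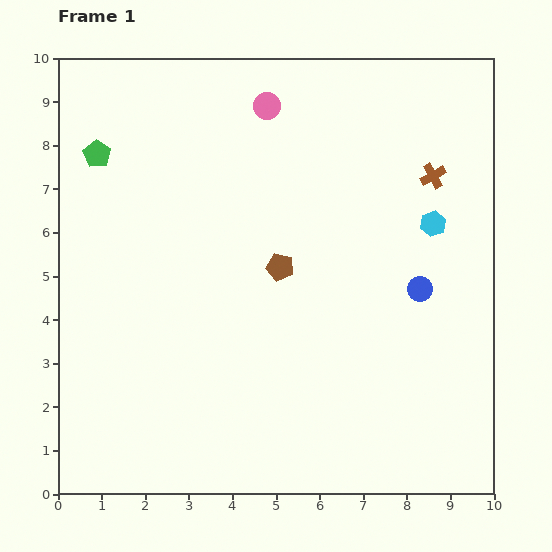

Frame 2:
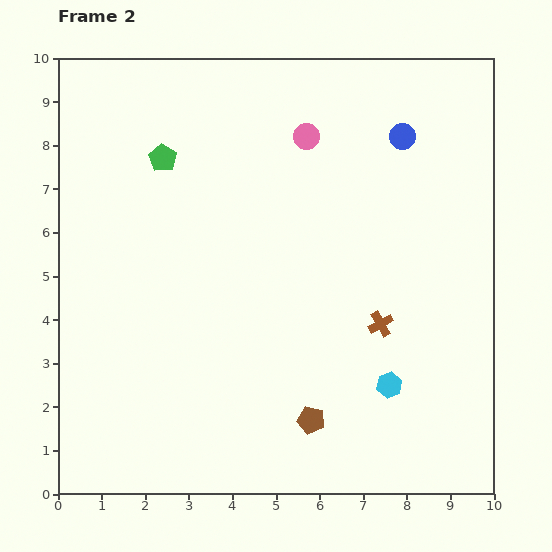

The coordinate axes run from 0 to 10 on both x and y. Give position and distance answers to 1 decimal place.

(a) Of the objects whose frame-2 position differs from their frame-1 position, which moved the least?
the pink circle

(moved 1.1)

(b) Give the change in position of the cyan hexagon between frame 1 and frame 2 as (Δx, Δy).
(-1.0, -3.7)

The cyan hexagon was at (8.6, 6.2) in frame 1 and (7.6, 2.5) in frame 2.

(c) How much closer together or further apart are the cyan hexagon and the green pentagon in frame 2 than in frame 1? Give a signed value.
-0.5

Distance in frame 1: 7.9. Distance in frame 2: 7.4.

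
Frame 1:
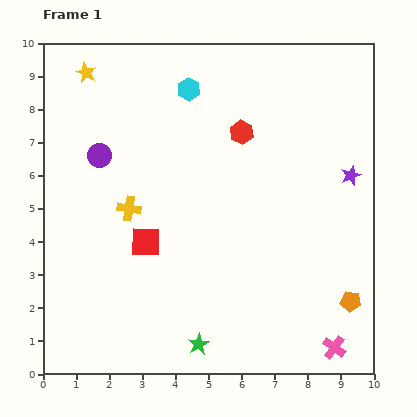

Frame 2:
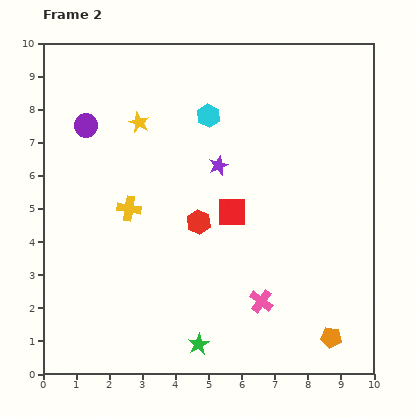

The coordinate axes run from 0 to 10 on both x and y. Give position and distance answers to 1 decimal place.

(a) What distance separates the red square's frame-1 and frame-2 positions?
2.8

The red square moved from (3.1, 4.0) to (5.7, 4.9), a distance of √(2.6² + 0.9²) ≈ 2.8.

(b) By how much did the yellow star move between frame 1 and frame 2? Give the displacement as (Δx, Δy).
(1.6, -1.5)

The yellow star was at (1.3, 9.1) in frame 1 and (2.9, 7.6) in frame 2.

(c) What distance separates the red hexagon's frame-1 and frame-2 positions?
3.0

The red hexagon moved from (6.0, 7.3) to (4.7, 4.6), a distance of √(1.3² + 2.7²) ≈ 3.0.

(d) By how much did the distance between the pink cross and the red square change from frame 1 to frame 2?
-3.7

Distance in frame 1: 6.5. Distance in frame 2: 2.8.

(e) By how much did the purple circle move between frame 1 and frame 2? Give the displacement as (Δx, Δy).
(-0.4, 0.9)

The purple circle was at (1.7, 6.6) in frame 1 and (1.3, 7.5) in frame 2.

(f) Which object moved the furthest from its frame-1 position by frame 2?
the purple star

(moved 4.0; next 3.0)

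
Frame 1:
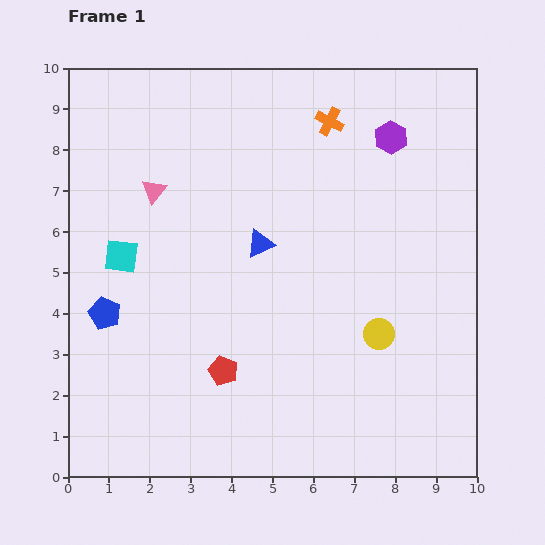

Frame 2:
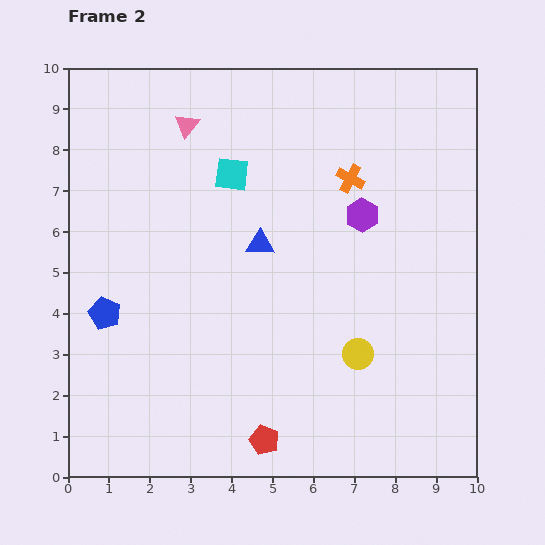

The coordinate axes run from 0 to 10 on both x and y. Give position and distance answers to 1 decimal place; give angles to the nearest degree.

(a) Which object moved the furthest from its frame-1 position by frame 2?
the cyan square

(moved 3.4; next 2.0)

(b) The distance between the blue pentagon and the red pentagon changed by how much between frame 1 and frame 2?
+1.8

Distance in frame 1: 3.2. Distance in frame 2: 5.0.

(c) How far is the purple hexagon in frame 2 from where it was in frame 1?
2.0

The purple hexagon moved from (7.9, 8.3) to (7.2, 6.4), a distance of √(0.7² + 1.9²) ≈ 2.0.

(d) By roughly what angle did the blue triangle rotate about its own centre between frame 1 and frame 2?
26° clockwise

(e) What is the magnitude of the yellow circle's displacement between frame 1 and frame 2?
0.7

The yellow circle moved from (7.6, 3.5) to (7.1, 3.0), a distance of √(0.5² + 0.5²) ≈ 0.7.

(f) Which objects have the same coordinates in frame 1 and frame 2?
the blue pentagon, the blue triangle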